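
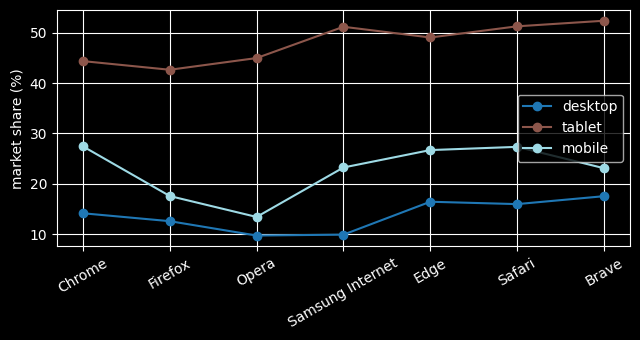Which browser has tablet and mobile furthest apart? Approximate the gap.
Opera: tablet ≈ 45, mobile ≈ 15 → gap ≈ 30. Next-largest (Brave) is only ≈ 25.

Opera, ≈ 30 %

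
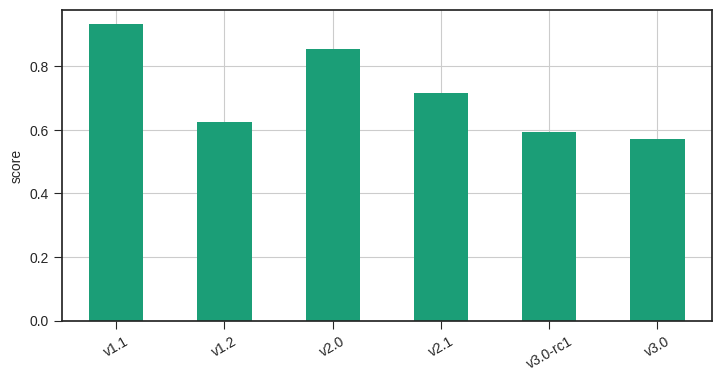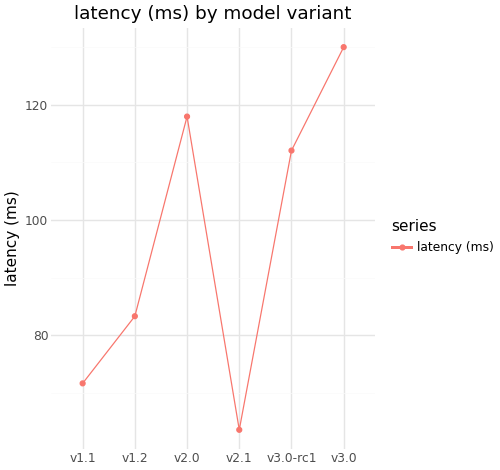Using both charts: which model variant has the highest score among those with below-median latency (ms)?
v1.1

Chart 2 median latency (ms) ≈ 100; below-median model variants: v1.1, v1.2, v2.1. Among those, v1.1 has the highest score (≈ 0.9).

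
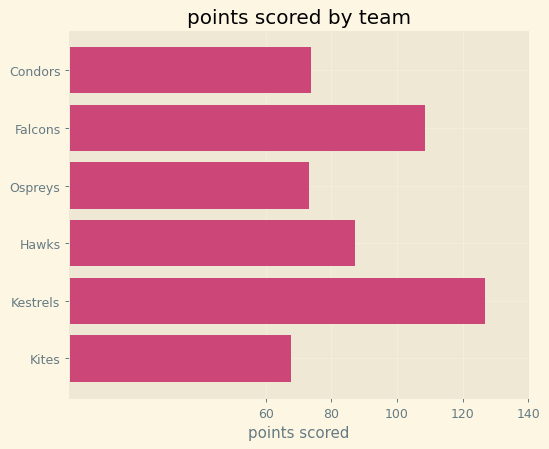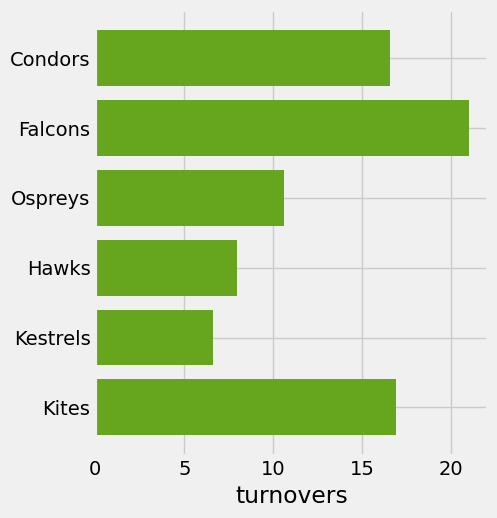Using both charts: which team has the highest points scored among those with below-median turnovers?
Chart 2 median turnovers ≈ 14; below-median teams: Ospreys, Hawks, Kestrels. Among those, Kestrels has the highest points scored (≈ 120).

Kestrels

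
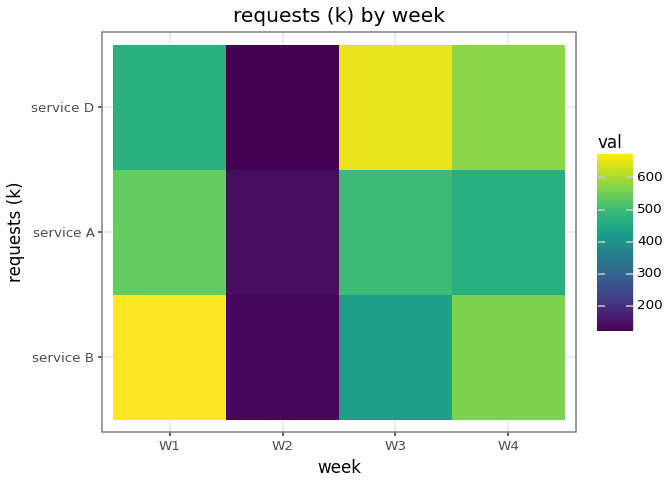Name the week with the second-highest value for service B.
W4

Top 3 for service B: W1 ≈ 650, W4 ≈ 550, W3 ≈ 450.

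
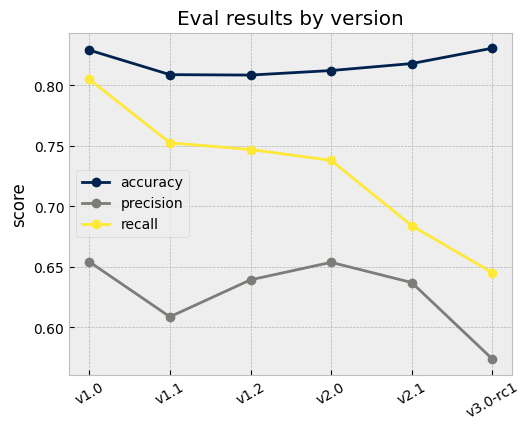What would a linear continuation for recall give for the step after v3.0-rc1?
≈ 0.6

Last three: 0.75, 0.70, 0.65 → slope ≈ -0.05/step → next ≈ 0.6.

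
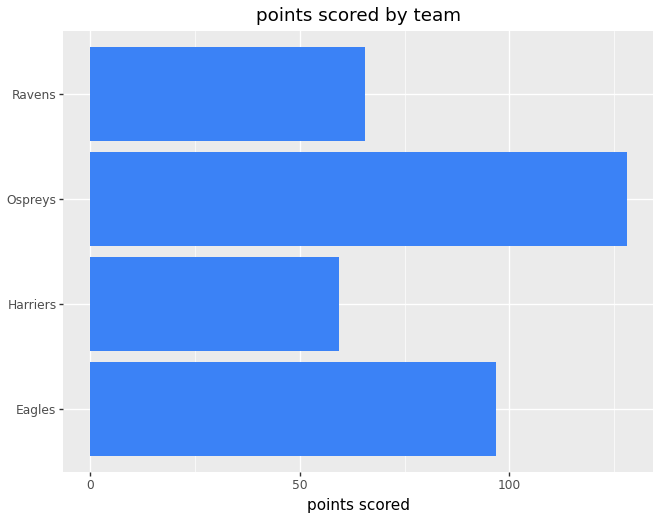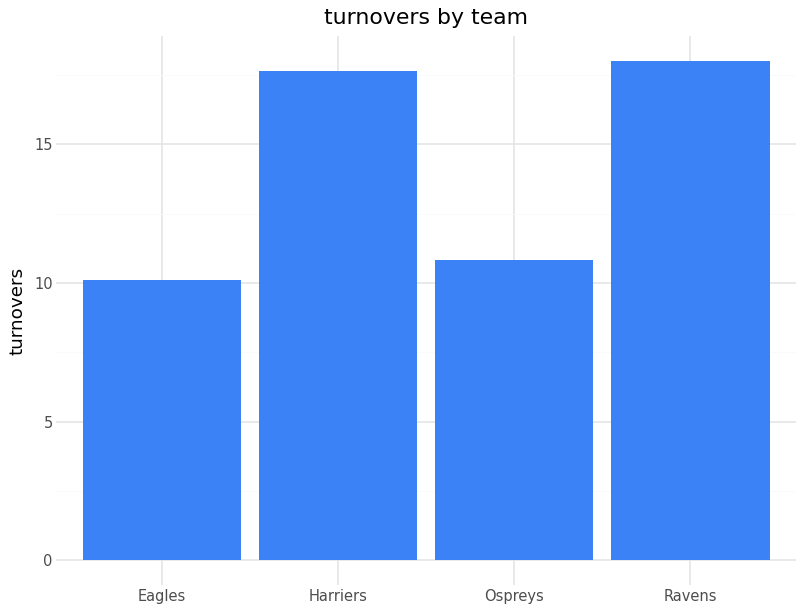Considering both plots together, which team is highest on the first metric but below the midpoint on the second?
Ospreys

Chart 2 median turnovers ≈ 14; below-median teams: Eagles, Ospreys. Among those, Ospreys has the highest points scored (≈ 120).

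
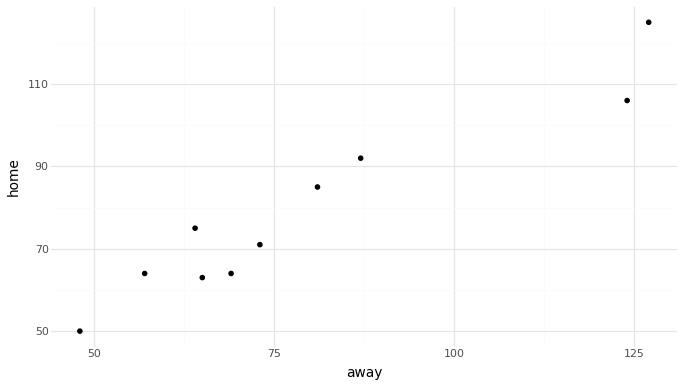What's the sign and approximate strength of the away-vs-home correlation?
positive, strong

Points are positively correlated; strong (|r| ≈ 1.0).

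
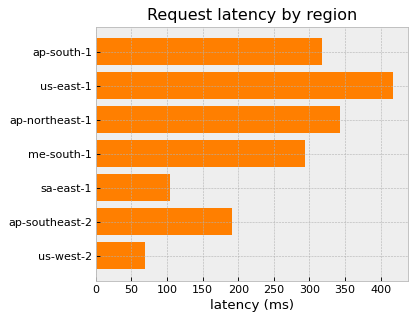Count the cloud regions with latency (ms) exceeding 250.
Above 250: ap-south-1, us-east-1, ap-northeast-1, me-south-1.

4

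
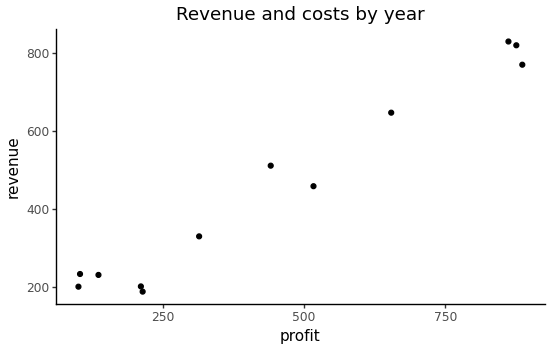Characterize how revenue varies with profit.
positive, strong

Points are positively correlated; strong (|r| ≈ 1.0).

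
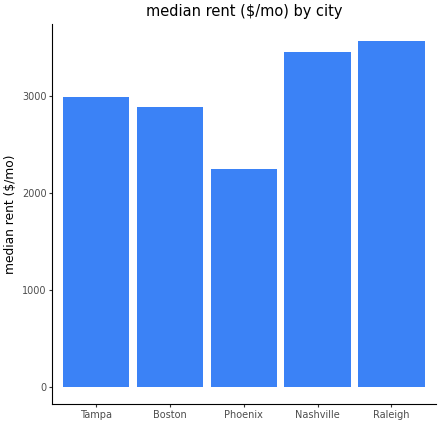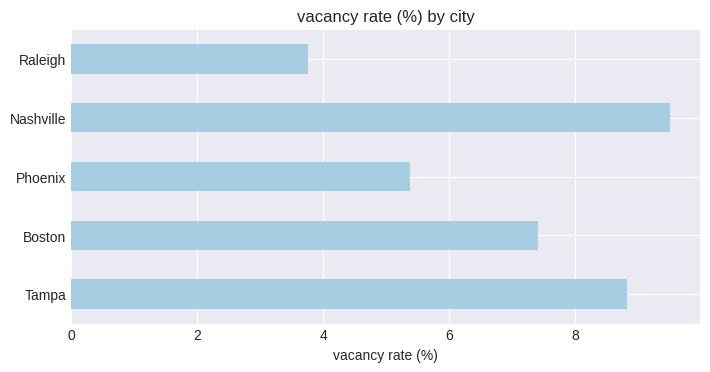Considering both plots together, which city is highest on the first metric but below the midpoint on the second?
Chart 2 median vacancy rate (%) ≈ 7; below-median cities: Phoenix, Raleigh. Among those, Raleigh has the highest median rent ($/mo) (≈ 3500).

Raleigh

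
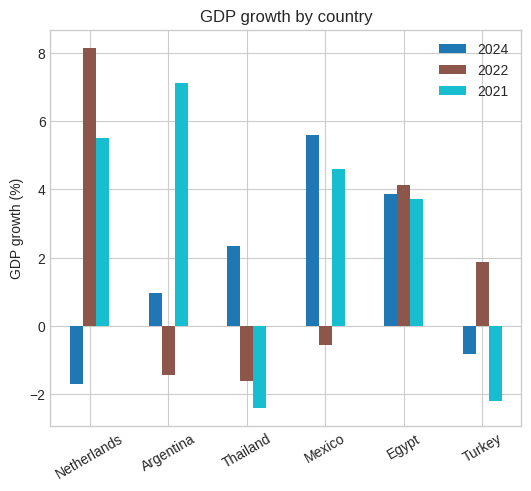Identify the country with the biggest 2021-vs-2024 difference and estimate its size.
Netherlands: 2021 ≈ 6, 2024 ≈ -2 → gap ≈ 8. Next-largest (Argentina) is only ≈ 6.

Netherlands, ≈ 8 %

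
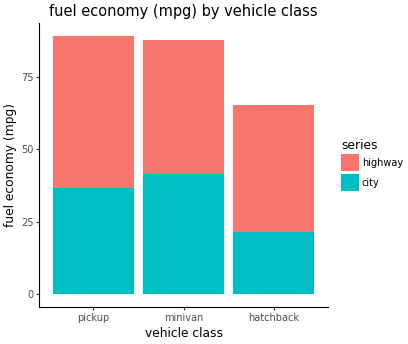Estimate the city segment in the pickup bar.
city top ≈ 40, bottom ≈ 0; segment ≈ 40.

≈ 40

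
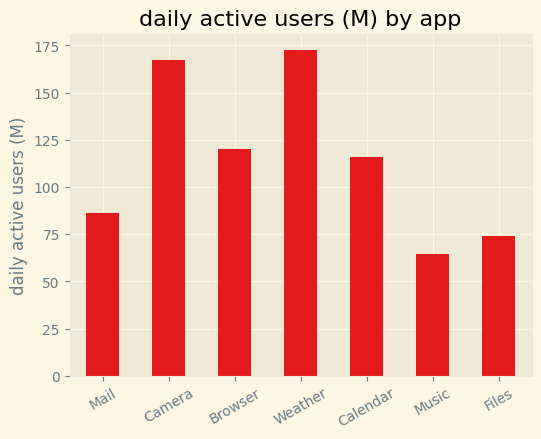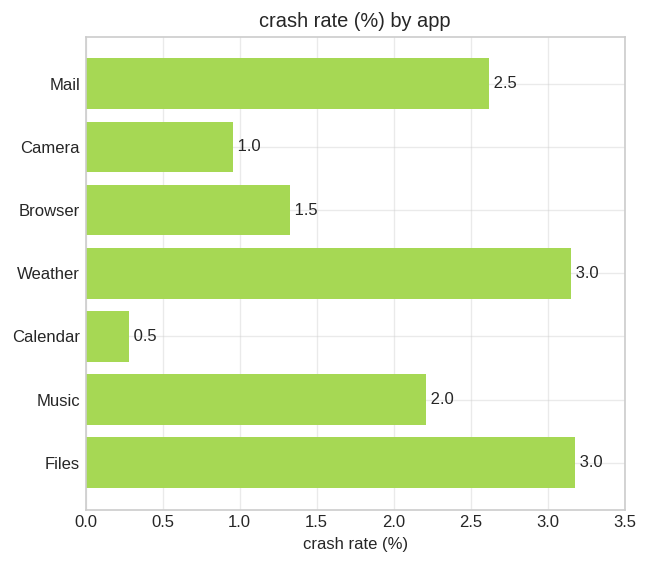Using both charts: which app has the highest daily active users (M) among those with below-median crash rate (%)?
Chart 2 median crash rate (%) ≈ 2; below-median apps: Camera, Browser, Calendar. Among those, Camera has the highest daily active users (M) (≈ 160).

Camera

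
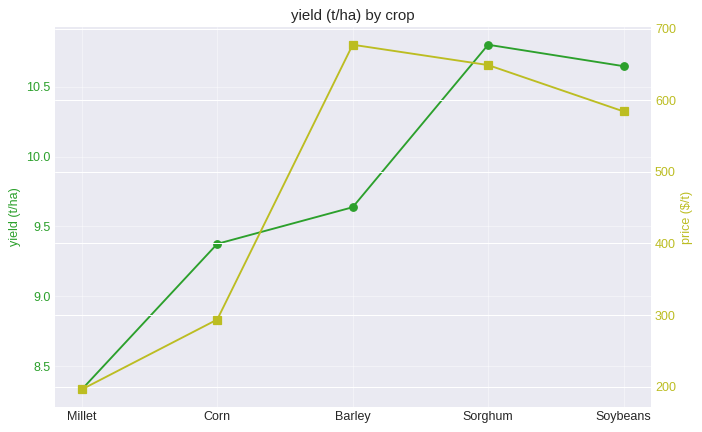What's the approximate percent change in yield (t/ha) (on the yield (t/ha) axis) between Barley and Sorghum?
Barley ≈ 9.5, Sorghum ≈ 11.0; (11.0 − 9.5) / 9.5 ≈ +15.8%.

≈ +15.8%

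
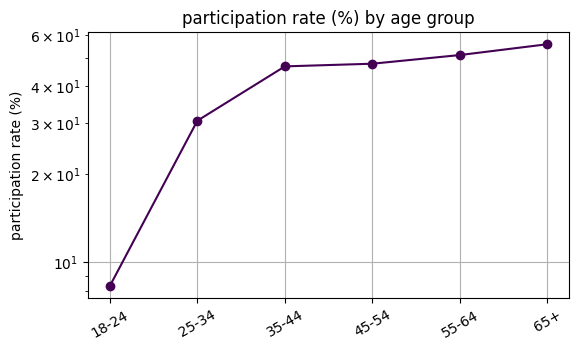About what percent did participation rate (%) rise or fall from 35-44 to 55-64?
35-44 ≈ 45, 55-64 ≈ 50; (50 − 45) / 45 ≈ +11.1%.

≈ +11.1%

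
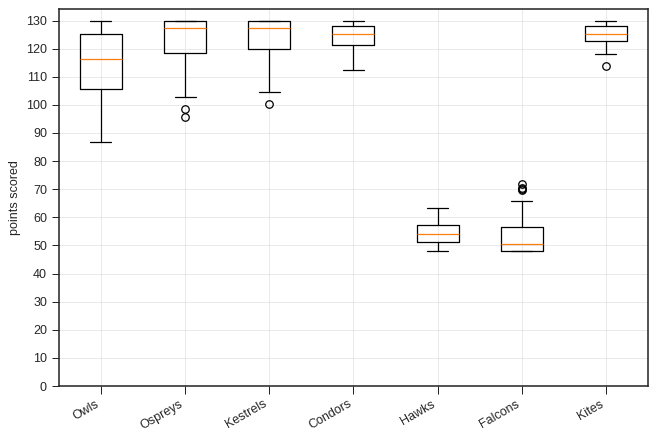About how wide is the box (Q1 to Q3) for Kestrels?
Q3 ≈ 130, Q1 ≈ 120; IQR ≈ 10.

≈ 10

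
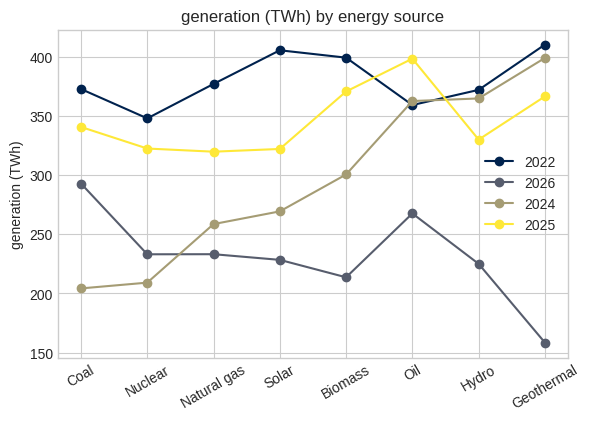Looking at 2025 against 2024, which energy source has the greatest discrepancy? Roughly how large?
Coal, ≈ 150 TWh

Coal: 2025 ≈ 350, 2024 ≈ 200 → gap ≈ 150. Next-largest (Nuclear) is only ≈ 125.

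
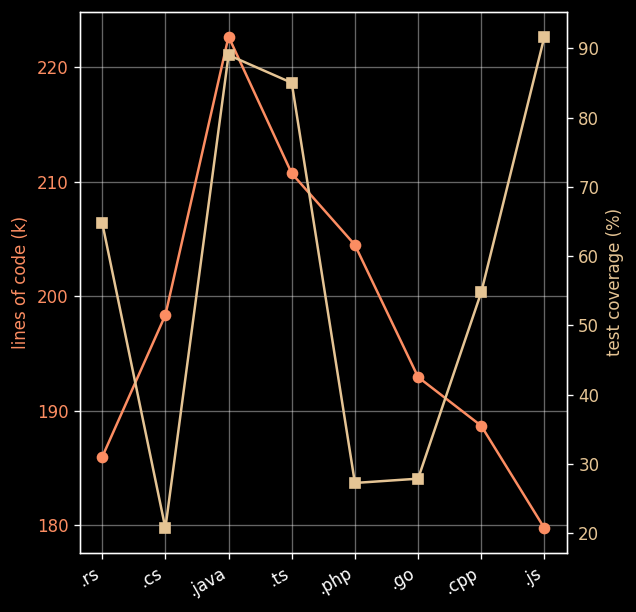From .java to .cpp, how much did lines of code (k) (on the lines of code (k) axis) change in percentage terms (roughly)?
.java ≈ 225, .cpp ≈ 190; (190 − 225) / 225 ≈ -15.6%.

≈ -15.6%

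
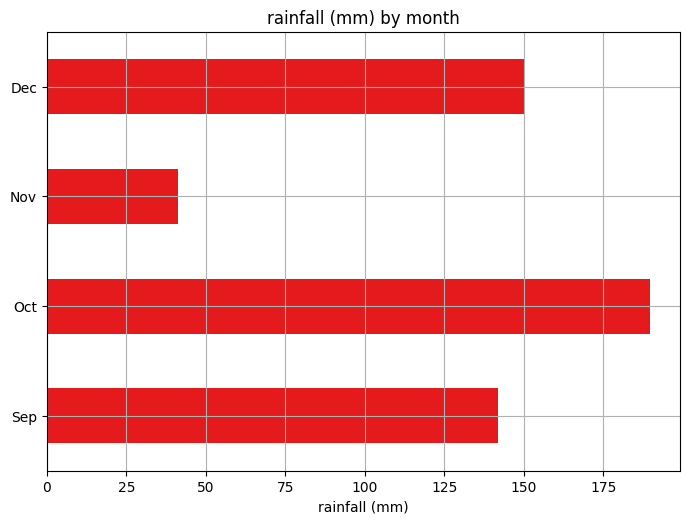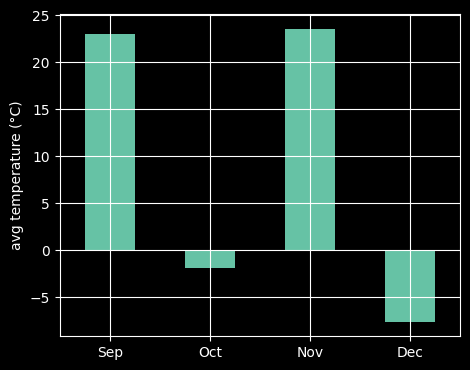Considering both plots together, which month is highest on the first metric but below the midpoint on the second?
Oct

Chart 2 median avg temperature (°C) ≈ 10; below-median months: Oct, Dec. Among those, Oct has the highest rainfall (mm) (≈ 180).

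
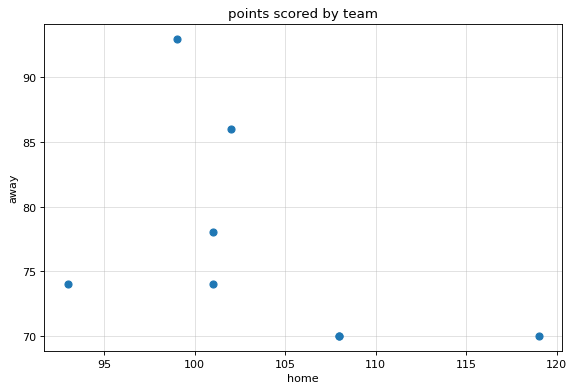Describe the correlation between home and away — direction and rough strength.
negative, moderate

Points are negatively correlated; moderate (|r| ≈ 0.5).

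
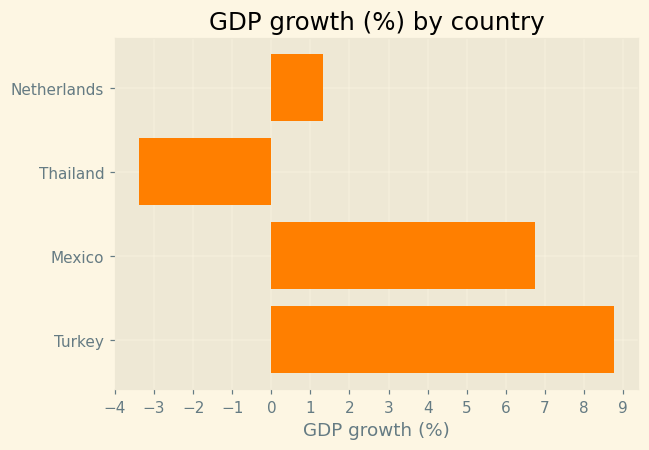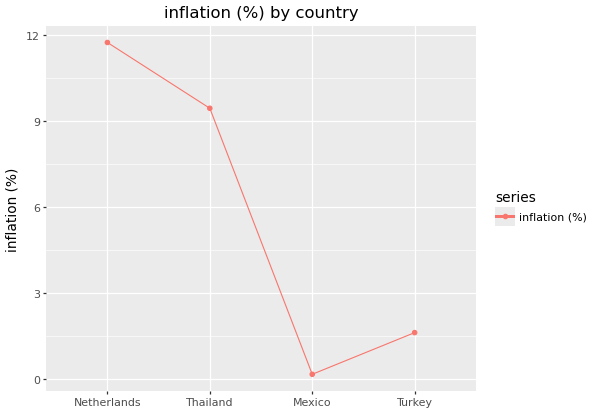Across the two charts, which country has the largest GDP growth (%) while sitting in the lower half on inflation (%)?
Chart 2 median inflation (%) ≈ 6; below-median countries: Mexico, Turkey. Among those, Turkey has the highest GDP growth (%) (≈ 9).

Turkey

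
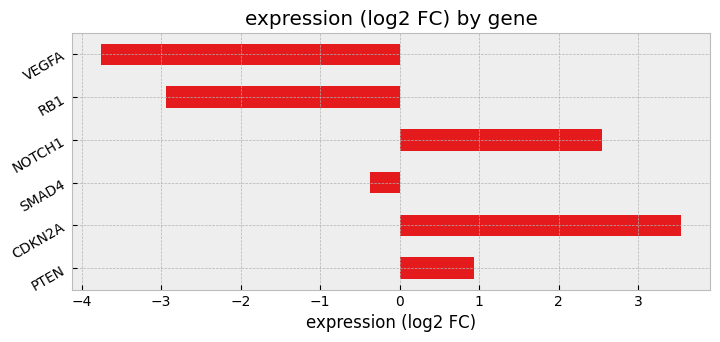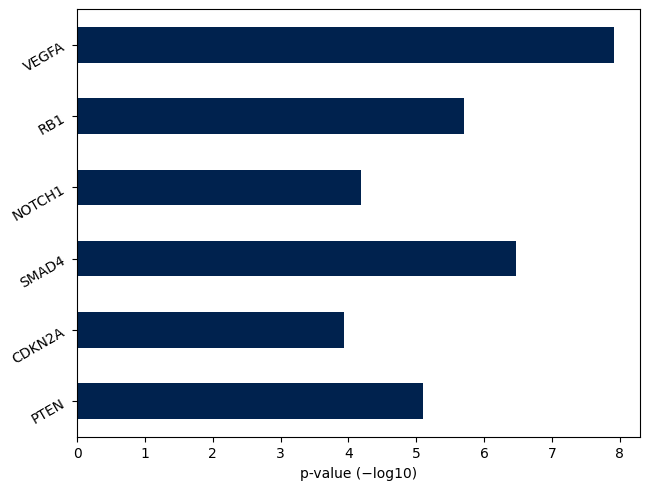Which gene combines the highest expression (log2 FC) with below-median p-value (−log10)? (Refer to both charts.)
CDKN2A

Chart 2 median p-value (−log10) ≈ 5; below-median genes: PTEN, CDKN2A, NOTCH1. Among those, CDKN2A has the highest expression (log2 FC) (≈ 3.5).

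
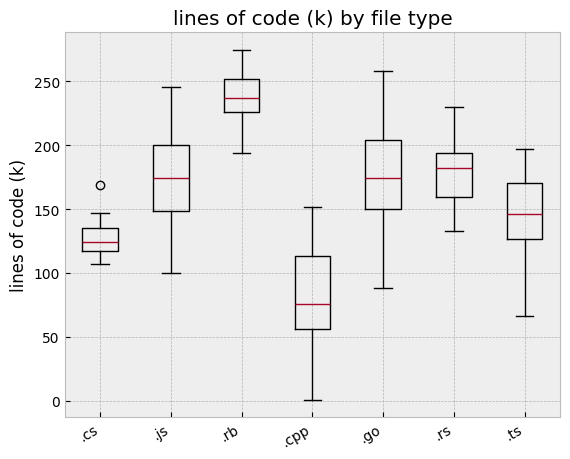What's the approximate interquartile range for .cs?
Q3 ≈ 140, Q1 ≈ 120; IQR ≈ 20.

≈ 20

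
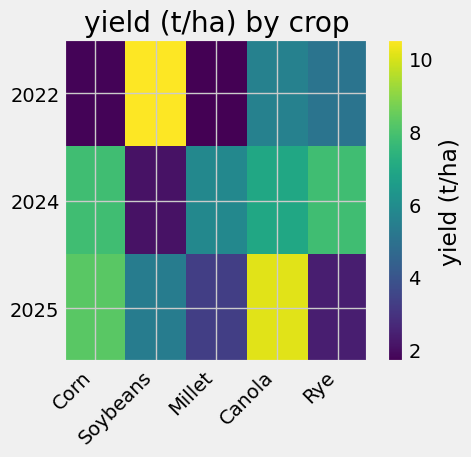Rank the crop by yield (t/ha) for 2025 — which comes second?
Top 3 for 2025: Canola ≈ 10, Corn ≈ 8, Soybeans ≈ 5.

Corn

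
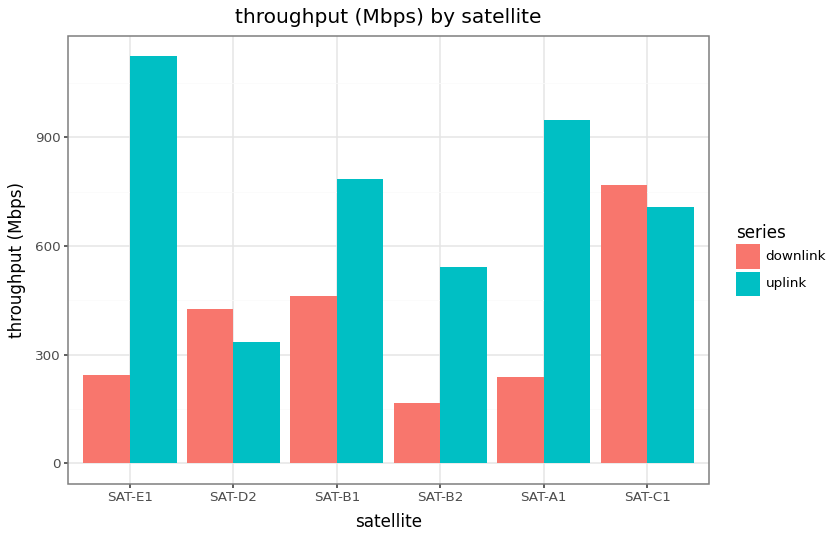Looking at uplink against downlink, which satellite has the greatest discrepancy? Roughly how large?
SAT-E1, ≈ 900 Mbps

SAT-E1: uplink ≈ 1100, downlink ≈ 200 → gap ≈ 900. Next-largest (SAT-A1) is only ≈ 700.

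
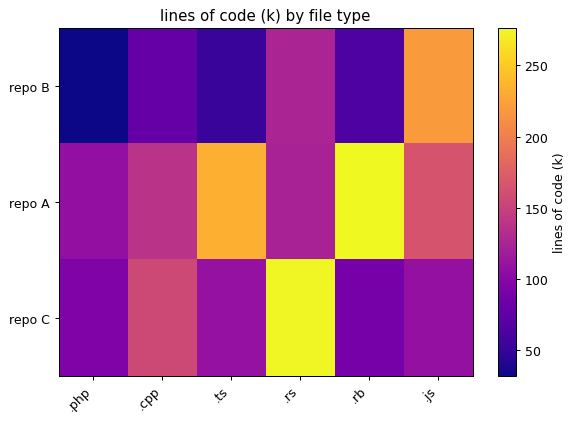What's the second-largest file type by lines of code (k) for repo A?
Top 3 for repo A: .rb ≈ 275, .ts ≈ 225, .js ≈ 175.

.ts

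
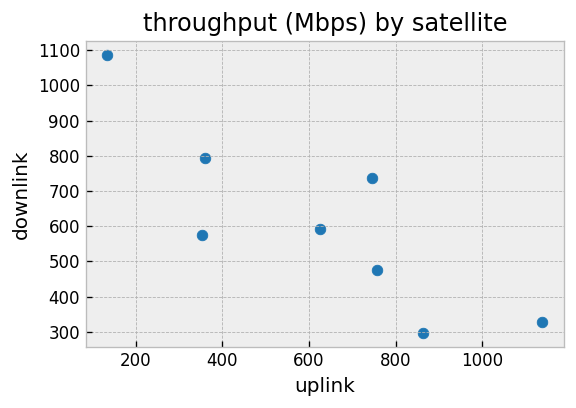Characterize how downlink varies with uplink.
negative, strong

Points are negatively correlated; strong (|r| ≈ 0.8).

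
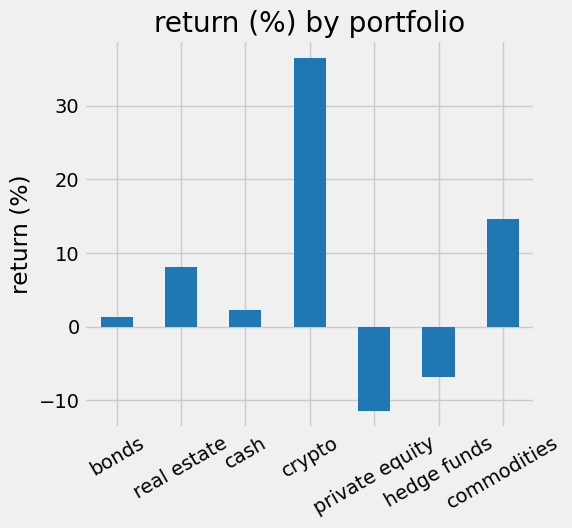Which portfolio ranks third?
real estate

Top 4: crypto ≈ 35, commodities ≈ 15, real estate ≈ 10, cash ≈ 0.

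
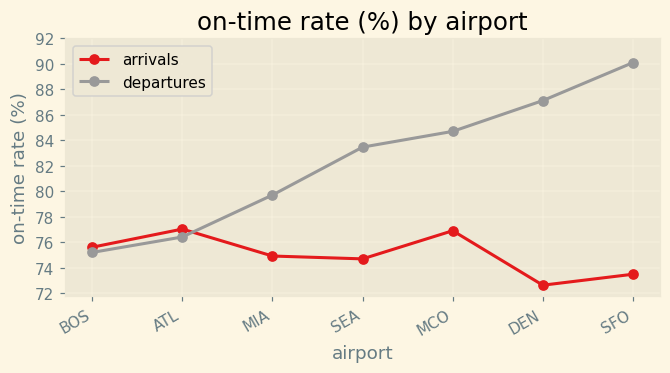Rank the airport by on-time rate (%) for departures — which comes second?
DEN

Top 3 for departures: SFO ≈ 90, DEN ≈ 88, MCO ≈ 84.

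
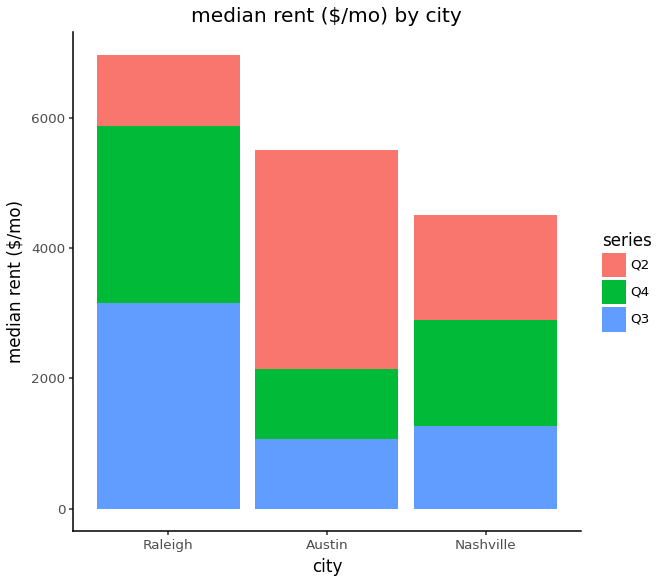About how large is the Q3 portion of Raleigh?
≈ 3000

Q3 top ≈ 3000, bottom ≈ 0; segment ≈ 3000.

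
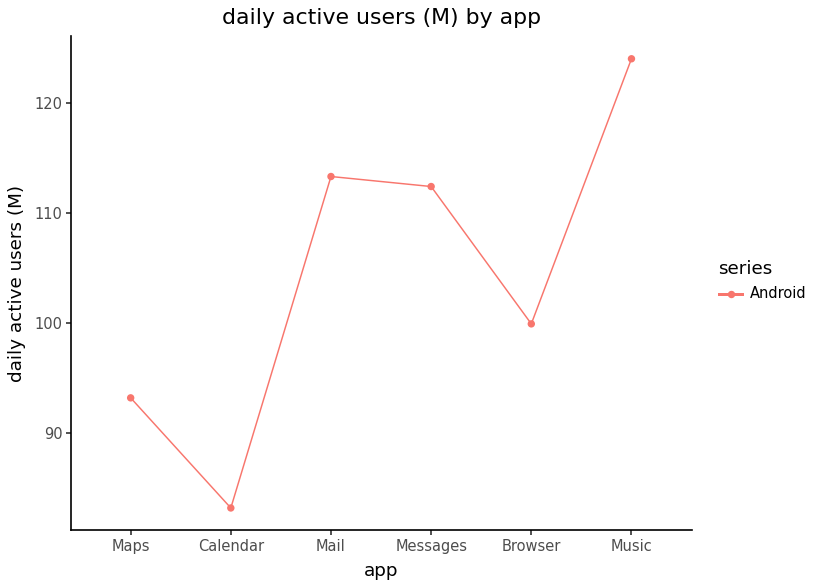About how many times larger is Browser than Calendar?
Browser ≈ 100, Calendar ≈ 85; 100/85 ≈ 1.18.

≈ 1.18×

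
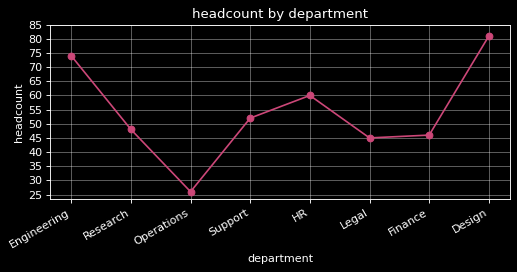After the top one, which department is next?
Engineering

Top 3: Design ≈ 80, Engineering ≈ 75, HR ≈ 60.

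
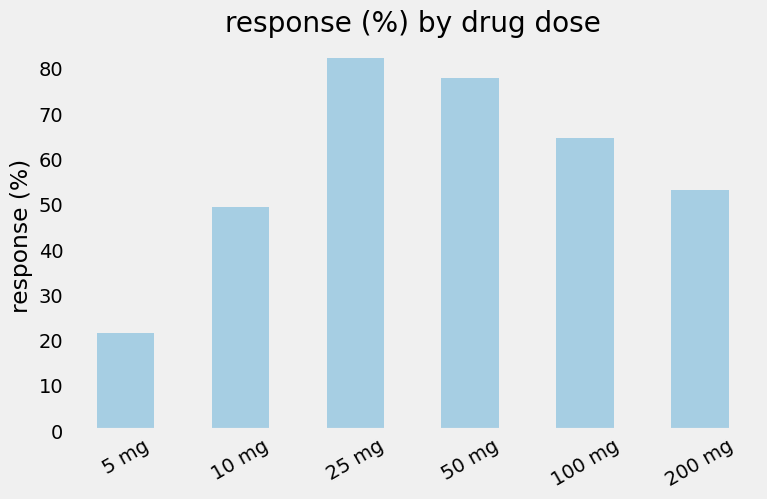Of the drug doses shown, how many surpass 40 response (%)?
5

Above 40: 10 mg, 25 mg, 50 mg, 100 mg, 200 mg.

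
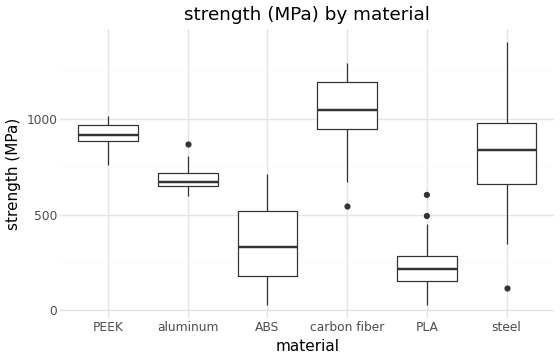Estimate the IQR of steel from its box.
Q3 ≈ 1000, Q1 ≈ 700; IQR ≈ 300.

≈ 300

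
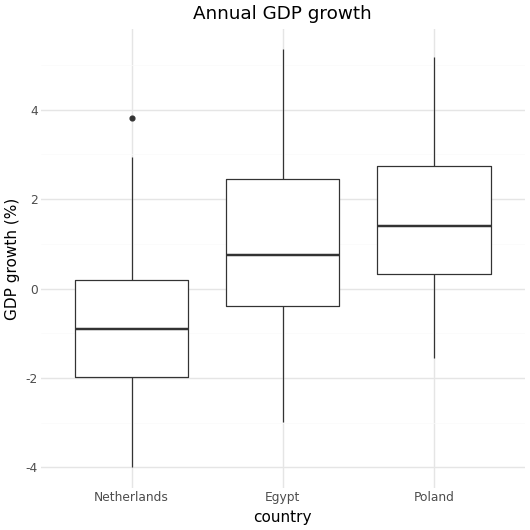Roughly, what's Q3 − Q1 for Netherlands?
Q3 ≈ 0.2, Q1 ≈ -2.0; IQR ≈ 2.2.

≈ 2.2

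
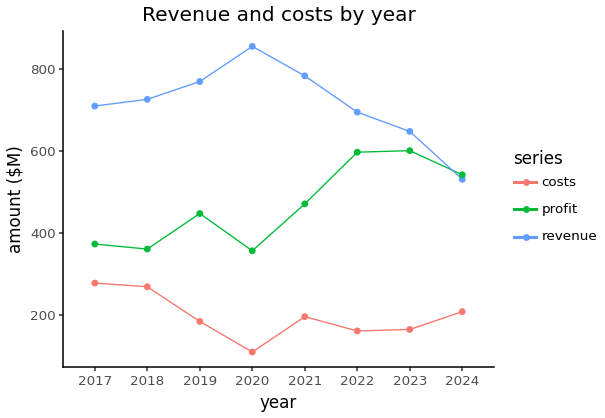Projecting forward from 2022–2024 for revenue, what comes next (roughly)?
Last three: 700, 600, 500 → slope ≈ -100/step → next ≈ 400.

≈ 400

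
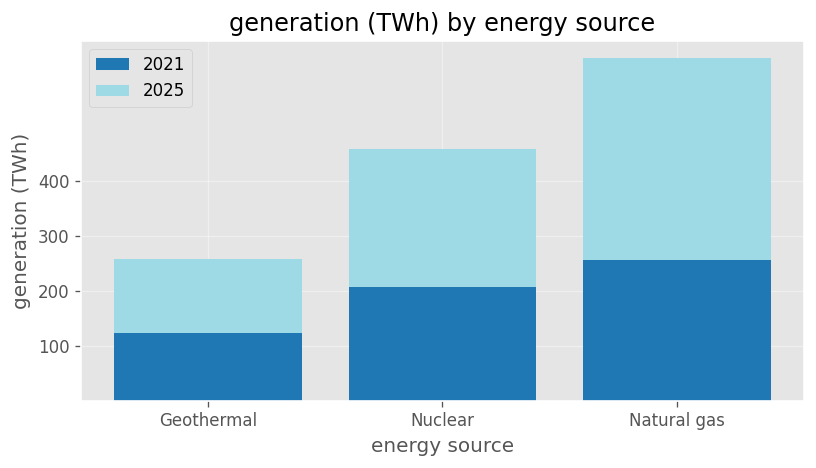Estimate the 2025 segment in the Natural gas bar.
≈ 300

2025 top ≈ 600, bottom ≈ 300; segment ≈ 300.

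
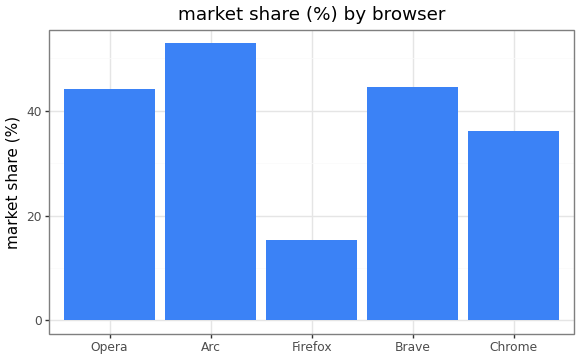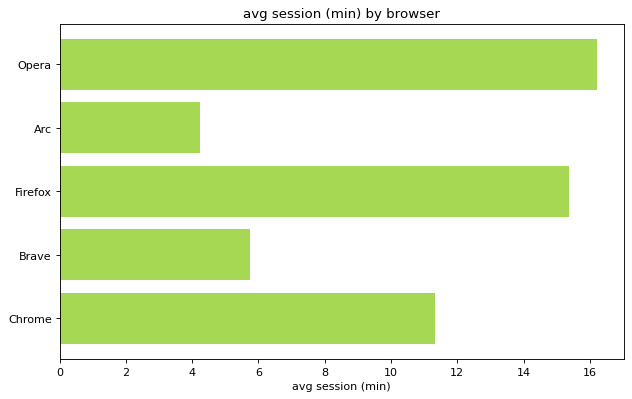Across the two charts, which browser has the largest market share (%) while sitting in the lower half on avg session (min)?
Chart 2 median avg session (min) ≈ 12; below-median browsers: Arc, Brave. Among those, Arc has the highest market share (%) (≈ 55).

Arc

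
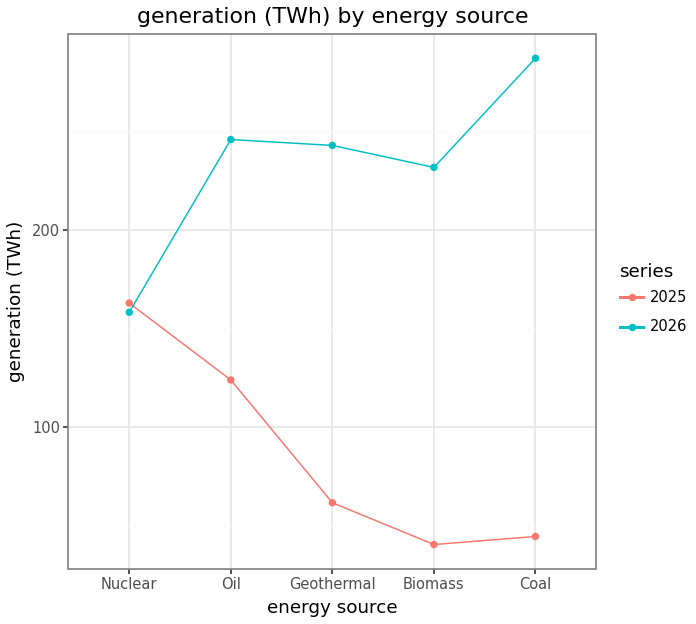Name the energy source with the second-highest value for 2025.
Oil

Top 3 for 2025: Nuclear ≈ 175, Oil ≈ 125, Geothermal ≈ 50.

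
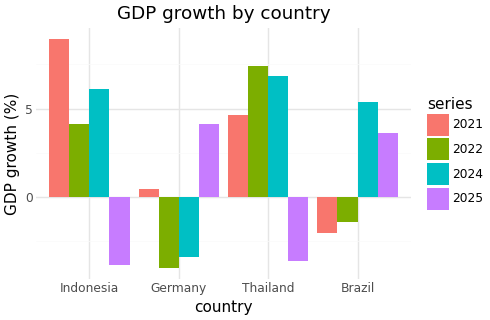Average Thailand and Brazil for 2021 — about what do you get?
≈ 1

(4 + -2) / 2 ≈ 1.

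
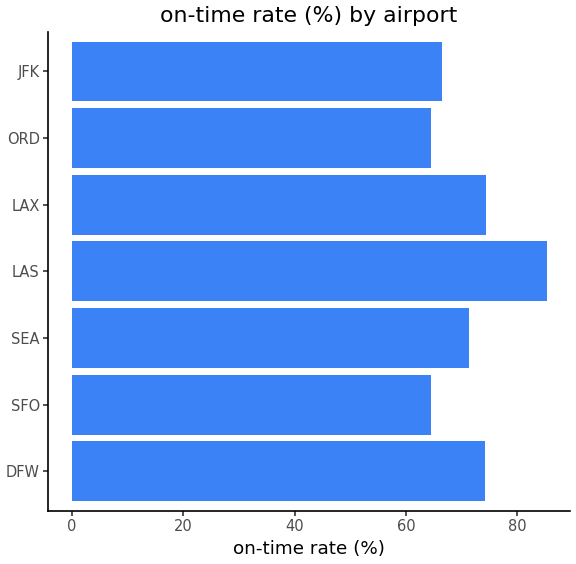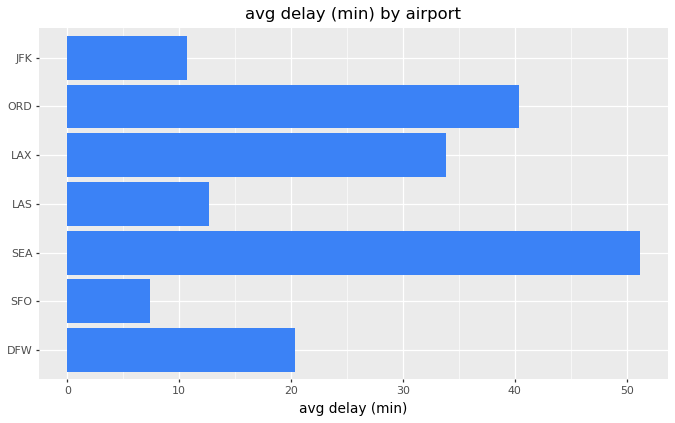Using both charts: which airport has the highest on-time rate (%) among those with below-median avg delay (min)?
Chart 2 median avg delay (min) ≈ 20; below-median airports: SFO, LAS, JFK. Among those, LAS has the highest on-time rate (%) (≈ 90).

LAS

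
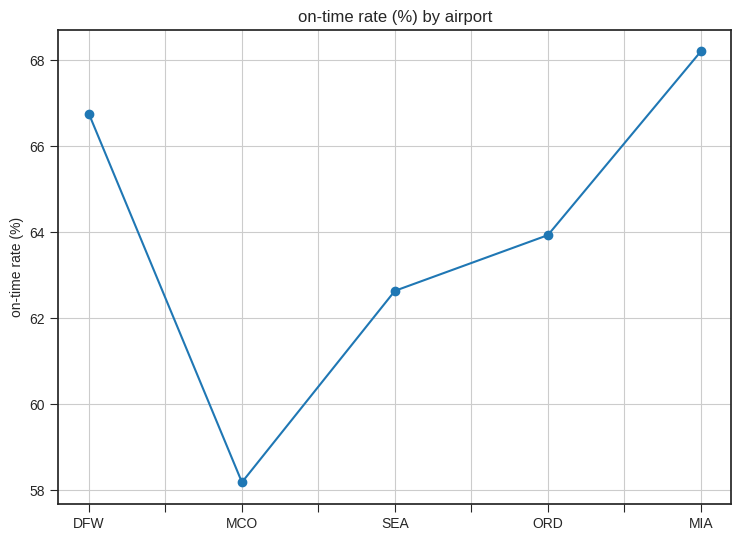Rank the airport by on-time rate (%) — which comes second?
DFW

Top 3: MIA ≈ 68, DFW ≈ 67, ORD ≈ 64.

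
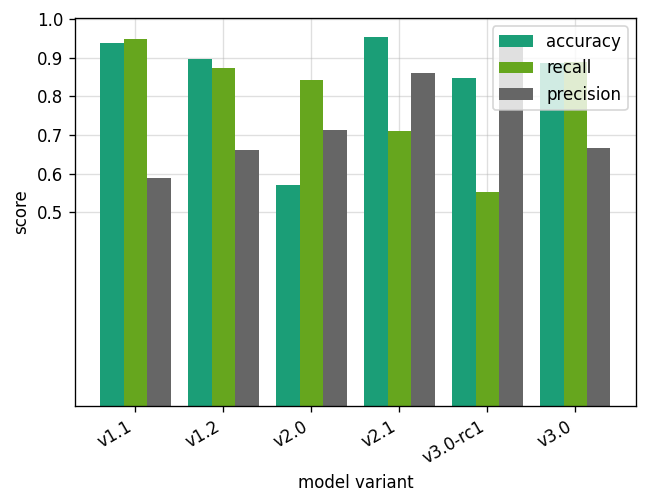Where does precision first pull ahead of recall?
v2.0: precision ≈ 0.7 vs recall ≈ 0.8 (not yet); v2.1: precision ≈ 0.9 vs recall ≈ 0.7 (first crossover).

v2.1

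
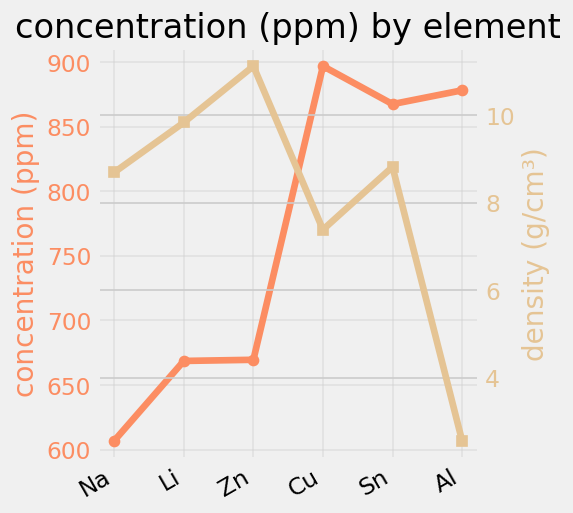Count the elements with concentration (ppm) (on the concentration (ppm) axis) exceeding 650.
Above 650: Li, Zn, Cu, Sn, Al.

5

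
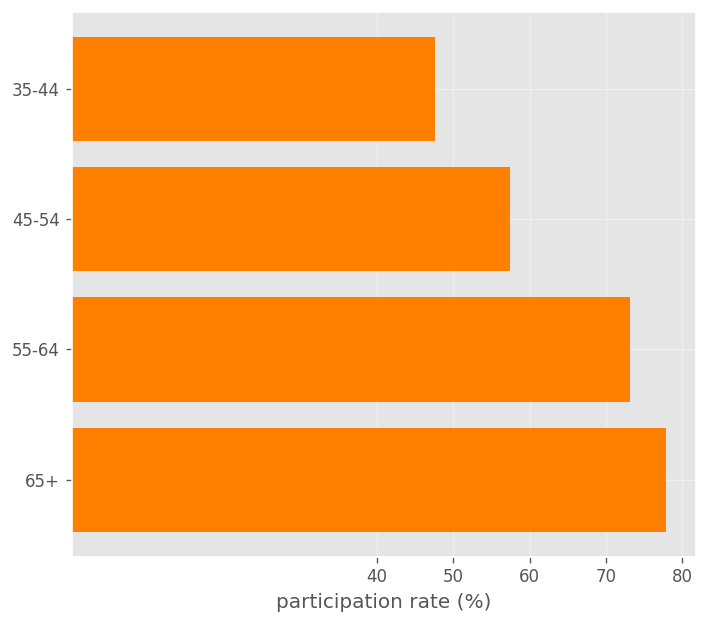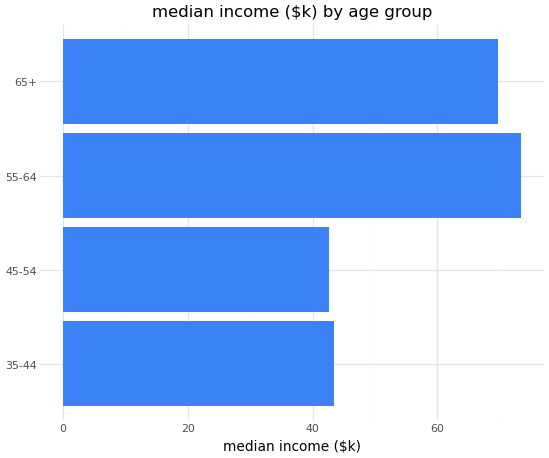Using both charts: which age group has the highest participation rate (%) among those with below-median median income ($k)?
Chart 2 median median income ($k) ≈ 60; below-median age groups: 35-44, 45-54. Among those, 45-54 has the highest participation rate (%) (≈ 60).

45-54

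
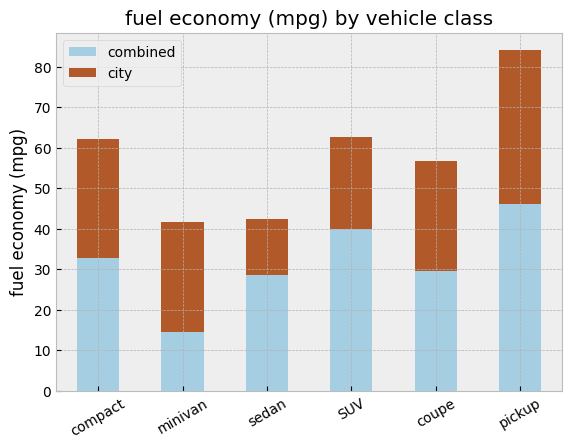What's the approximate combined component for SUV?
≈ 40

combined top ≈ 40, bottom ≈ 0; segment ≈ 40.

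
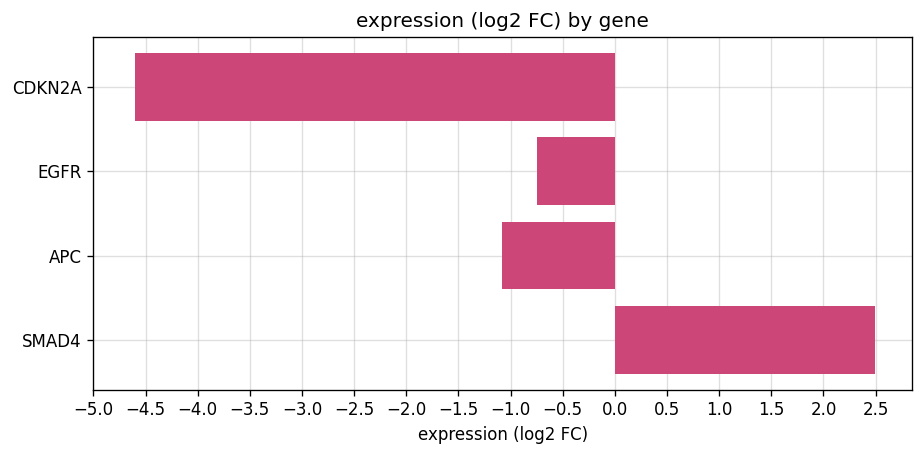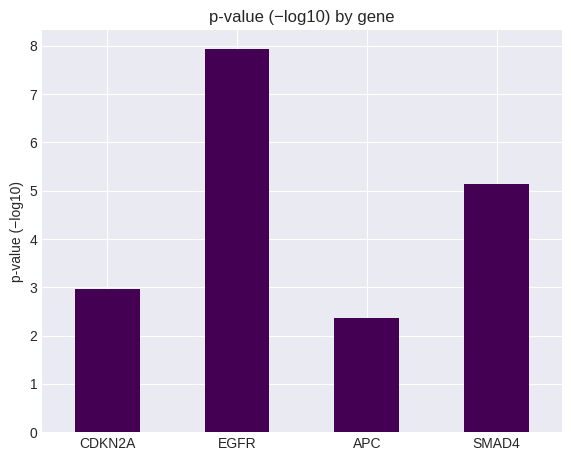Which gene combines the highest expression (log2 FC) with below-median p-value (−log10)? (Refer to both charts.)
APC

Chart 2 median p-value (−log10) ≈ 4; below-median genes: CDKN2A, APC. Among those, APC has the highest expression (log2 FC) (≈ -1).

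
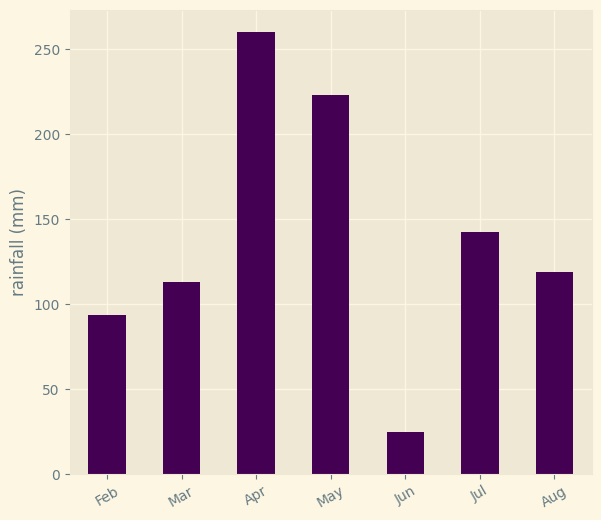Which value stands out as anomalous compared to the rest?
Apr ≈ 250; the rest sit between ≈ 25 and ≈ 225.

Apr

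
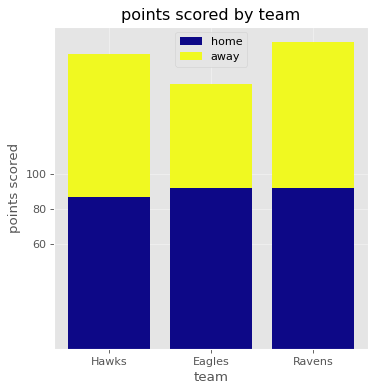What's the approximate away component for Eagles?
≈ 60

away top ≈ 160, bottom ≈ 100; segment ≈ 60.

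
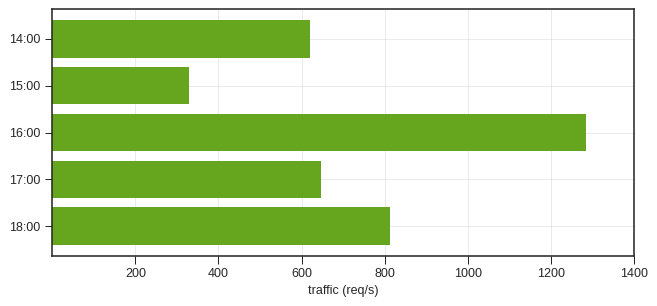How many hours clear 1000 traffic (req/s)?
Above 1000: 16:00.

1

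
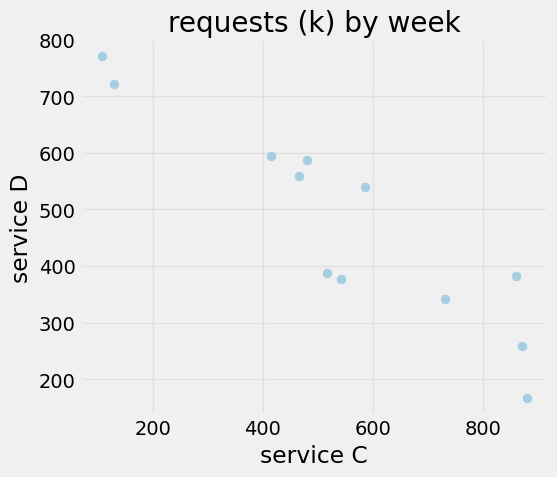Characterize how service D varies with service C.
Points are negatively correlated; strong (|r| ≈ 0.9).

negative, strong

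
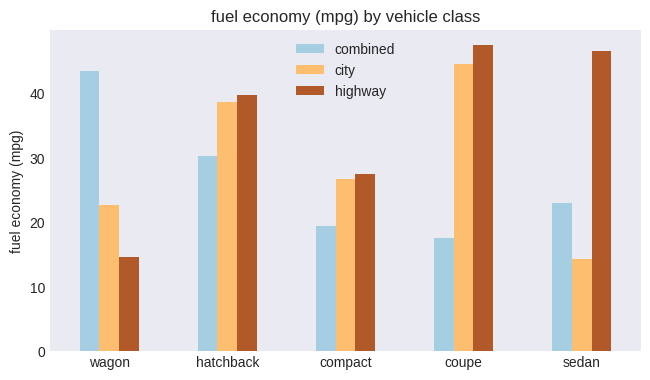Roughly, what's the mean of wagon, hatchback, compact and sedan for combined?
≈ 30

(45 + 30 + 20 + 25) / 4 ≈ 30.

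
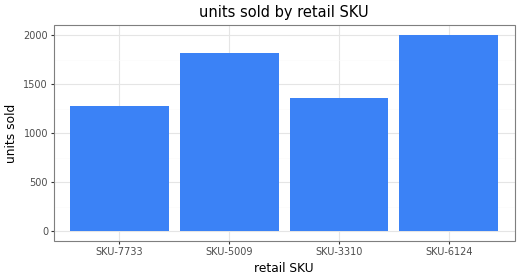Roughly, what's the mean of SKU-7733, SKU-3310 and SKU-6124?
(1200 + 1400 + 2000) / 3 ≈ 1533.

≈ 1533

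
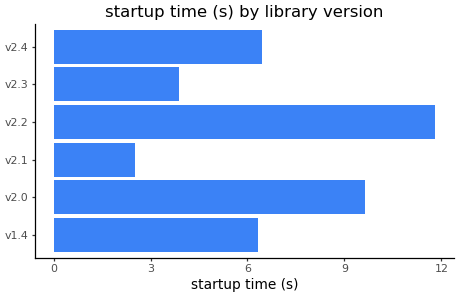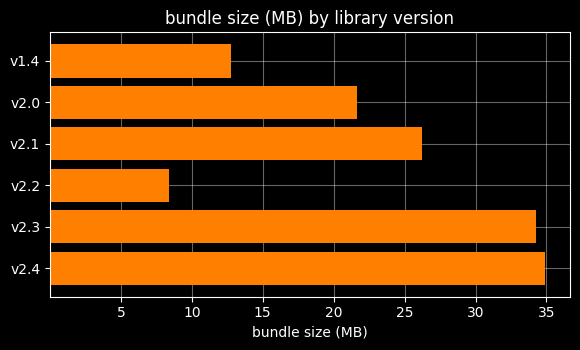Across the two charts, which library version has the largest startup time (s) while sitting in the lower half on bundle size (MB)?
v2.2

Chart 2 median bundle size (MB) ≈ 25; below-median library versions: v1.4, v2.0, v2.2. Among those, v2.2 has the highest startup time (s) (≈ 12).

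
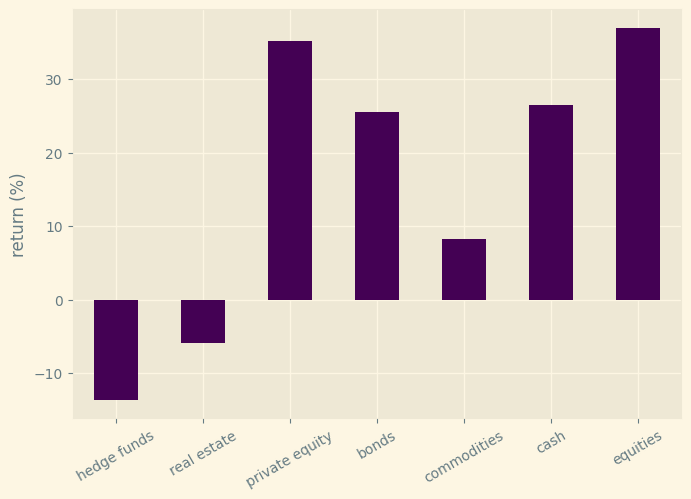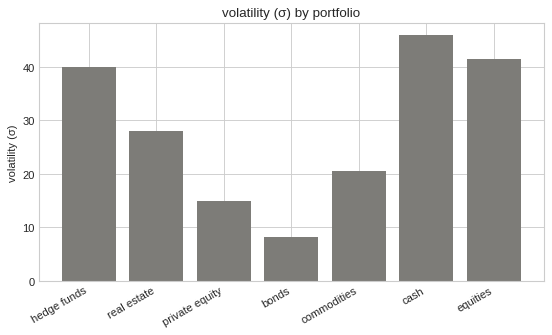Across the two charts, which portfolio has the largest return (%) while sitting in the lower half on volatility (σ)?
private equity

Chart 2 median volatility (σ) ≈ 30; below-median portfolios: private equity, bonds, commodities. Among those, private equity has the highest return (%) (≈ 35).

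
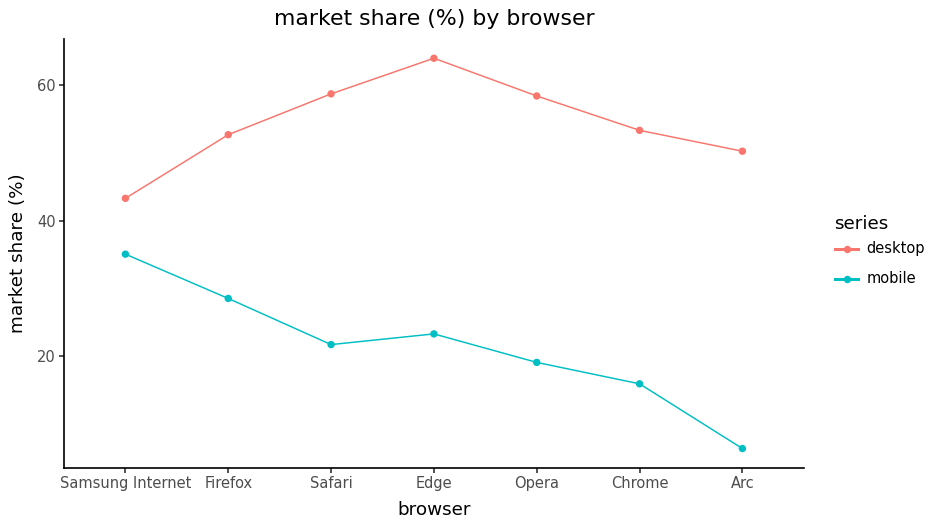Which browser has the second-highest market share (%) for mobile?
Top 3 for mobile: Samsung Internet ≈ 35, Firefox ≈ 30, Edge ≈ 25.

Firefox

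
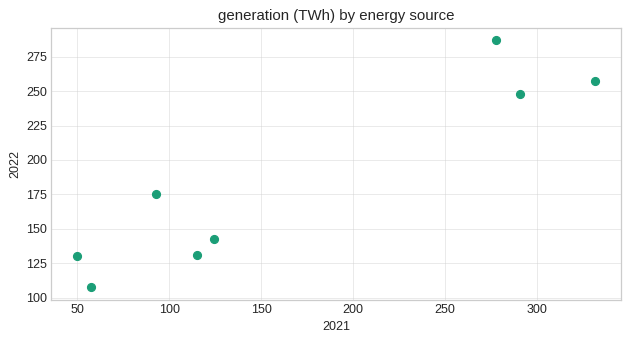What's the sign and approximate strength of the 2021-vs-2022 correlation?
positive, strong

Points are positively correlated; strong (|r| ≈ 0.9).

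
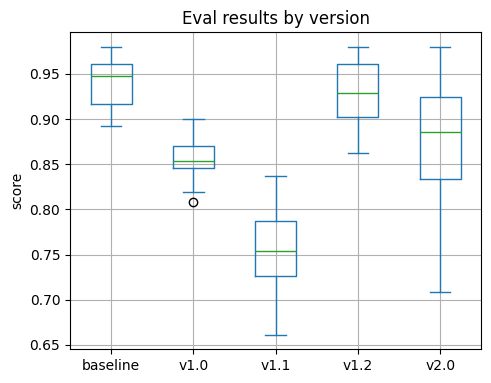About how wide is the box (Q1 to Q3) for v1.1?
≈ 0.06

Q3 ≈ 0.78, Q1 ≈ 0.72; IQR ≈ 0.06.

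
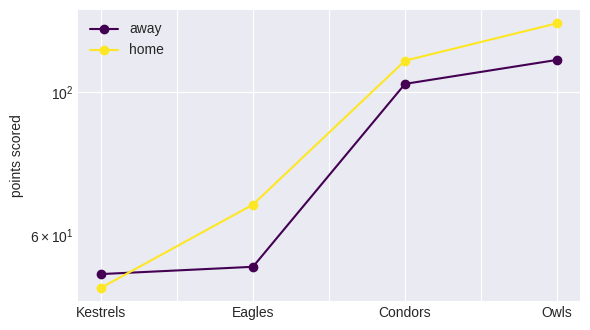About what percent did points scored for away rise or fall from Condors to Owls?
≈ +10%

Condors ≈ 100, Owls ≈ 110; (110 − 100) / 100 ≈ +10%.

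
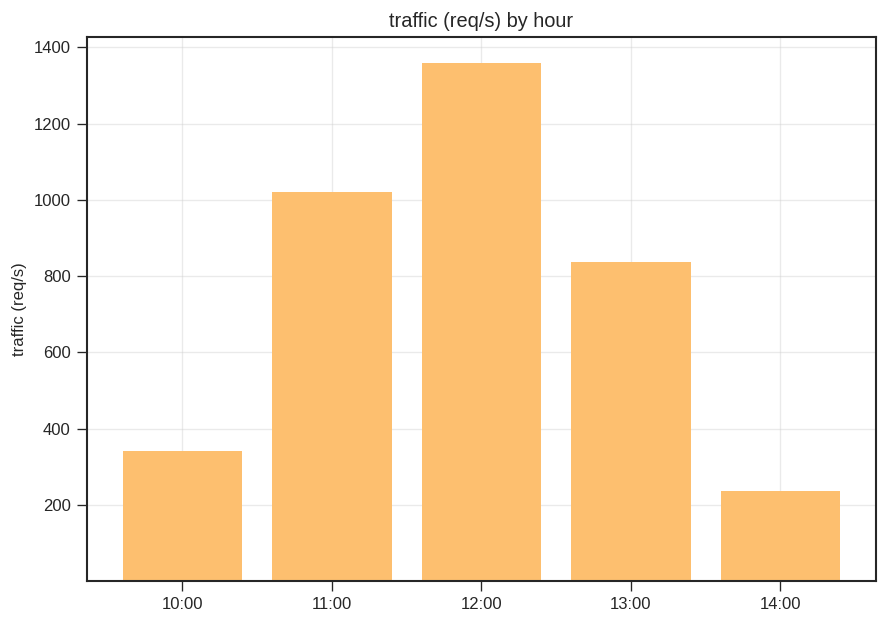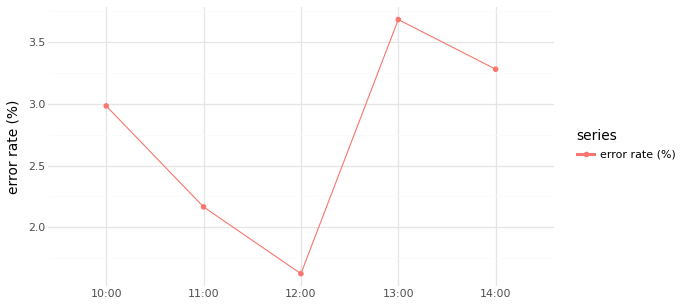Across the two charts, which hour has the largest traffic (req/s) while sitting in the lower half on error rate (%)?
12:00

Chart 2 median error rate (%) ≈ 3; below-median hours: 11:00, 12:00. Among those, 12:00 has the highest traffic (req/s) (≈ 1400).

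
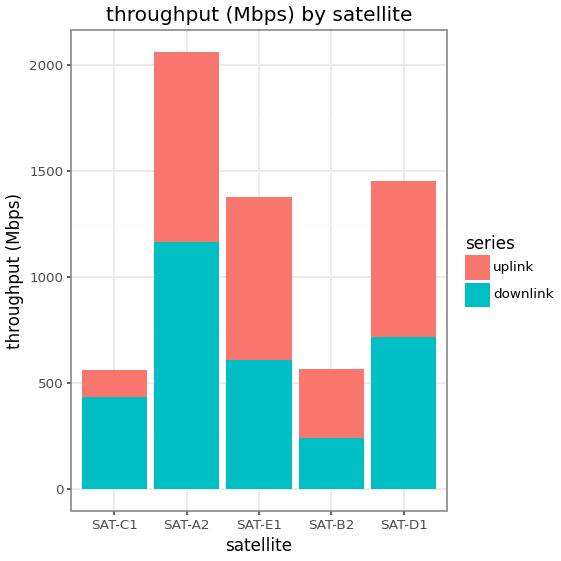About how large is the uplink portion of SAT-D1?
≈ 600

uplink top ≈ 1400, bottom ≈ 800; segment ≈ 600.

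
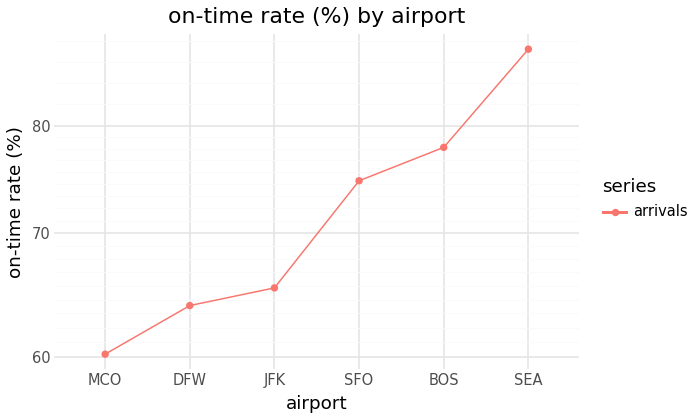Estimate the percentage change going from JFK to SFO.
JFK ≈ 65, SFO ≈ 75; (75 − 65) / 65 ≈ +15.4%.

≈ +15.4%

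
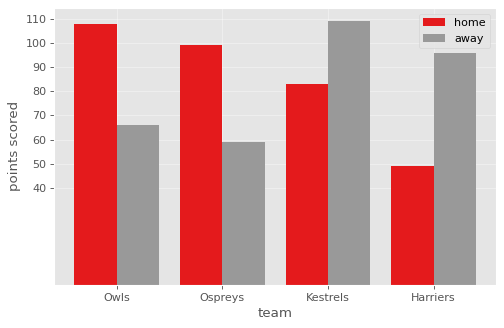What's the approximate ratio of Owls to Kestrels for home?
≈ 1.38×

Owls ≈ 110, Kestrels ≈ 80; 110/80 ≈ 1.38.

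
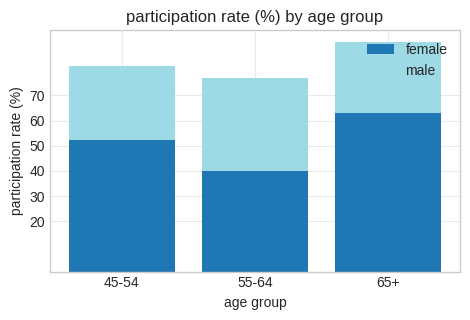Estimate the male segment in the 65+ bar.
male top ≈ 90, bottom ≈ 60; segment ≈ 30.

≈ 30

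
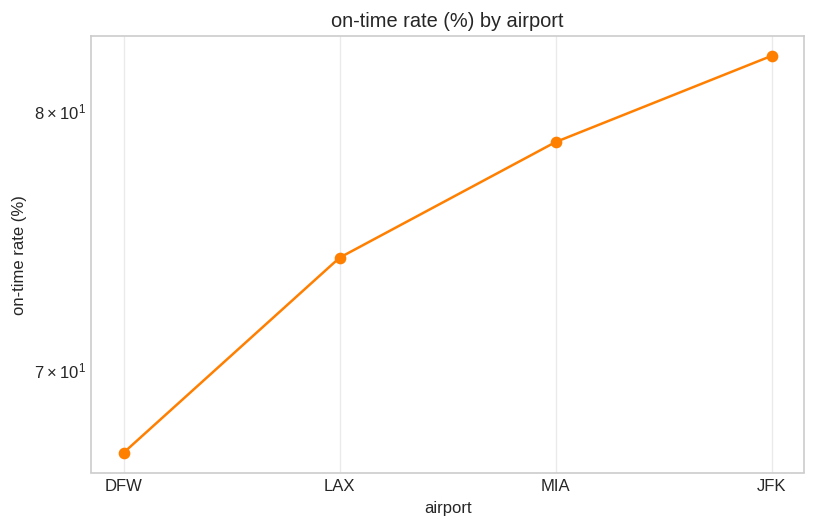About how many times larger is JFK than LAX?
≈ 1.11×

JFK ≈ 82, LAX ≈ 74; 82/74 ≈ 1.11.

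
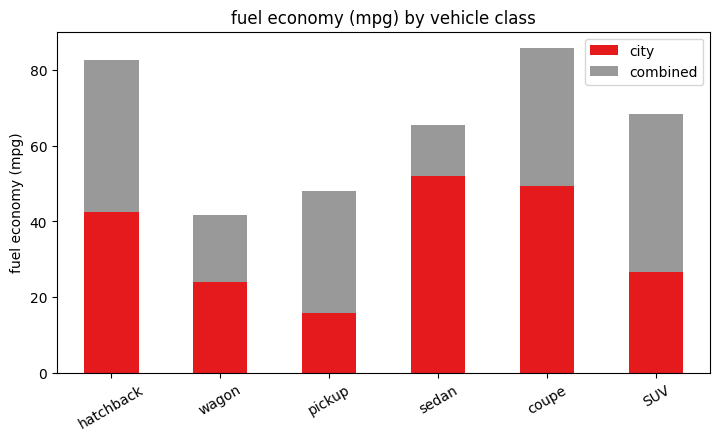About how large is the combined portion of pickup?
≈ 30

combined top ≈ 50, bottom ≈ 20; segment ≈ 30.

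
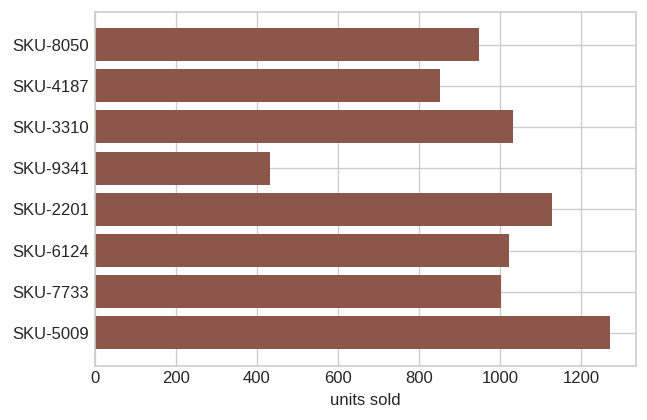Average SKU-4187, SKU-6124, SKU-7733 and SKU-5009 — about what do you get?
≈ 1000

(800 + 1000 + 1000 + 1200) / 4 ≈ 1000.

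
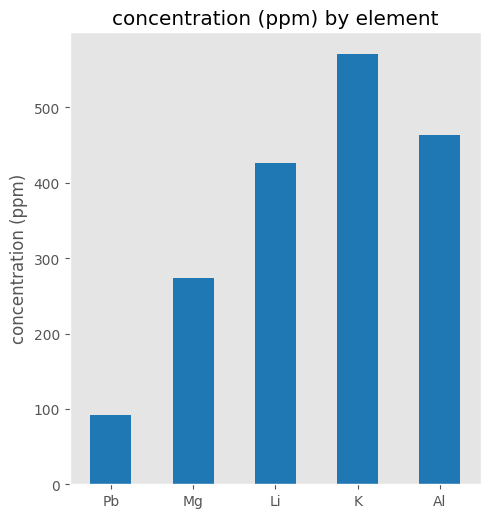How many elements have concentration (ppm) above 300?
3

Above 300: Li, K, Al.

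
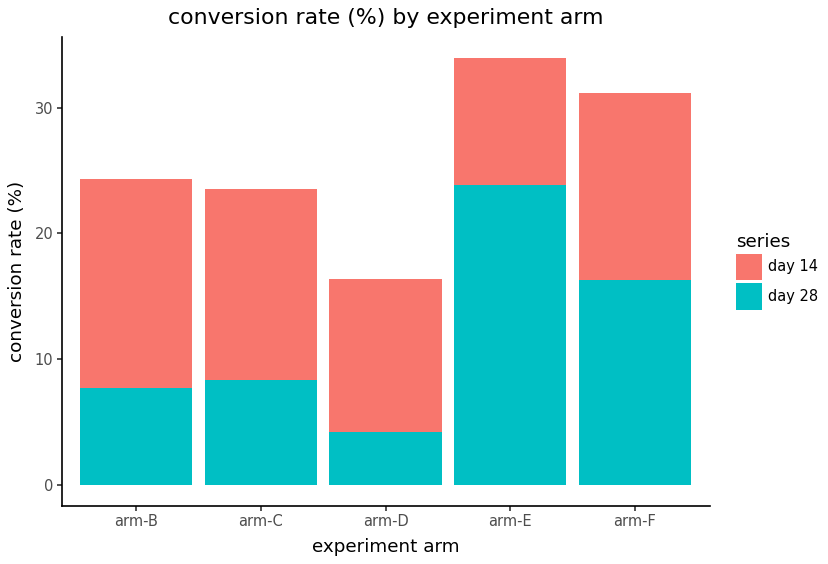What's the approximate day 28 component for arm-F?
day 28 top ≈ 15, bottom ≈ 0; segment ≈ 15.

≈ 15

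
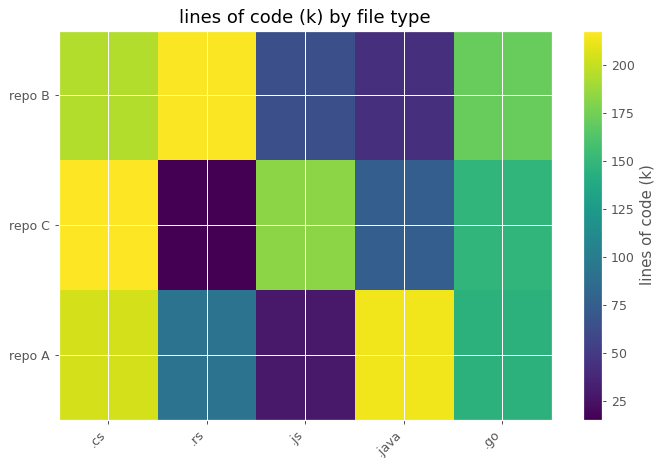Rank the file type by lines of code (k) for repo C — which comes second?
Top 3 for repo C: .cs ≈ 220, .js ≈ 180, .go ≈ 140.

.js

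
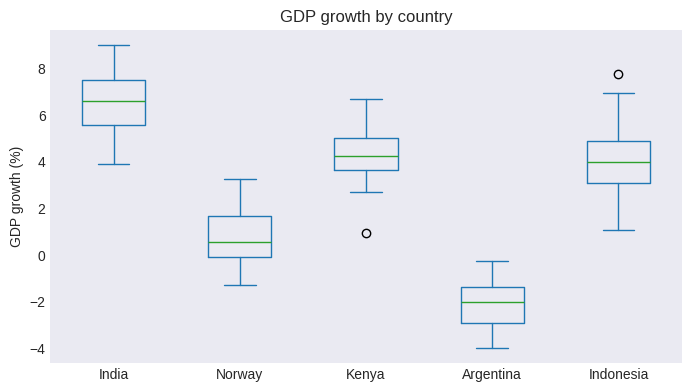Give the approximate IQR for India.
≈ 2

Q3 ≈ 8, Q1 ≈ 6; IQR ≈ 2.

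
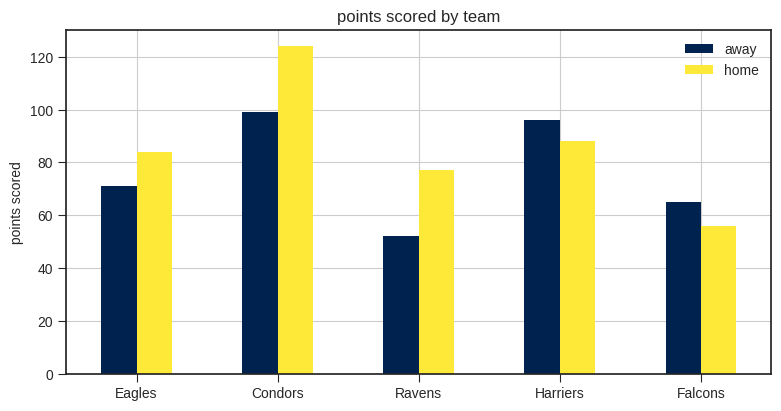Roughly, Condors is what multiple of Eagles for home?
≈ 1.5×

Condors ≈ 120, Eagles ≈ 80; 120/80 ≈ 1.5.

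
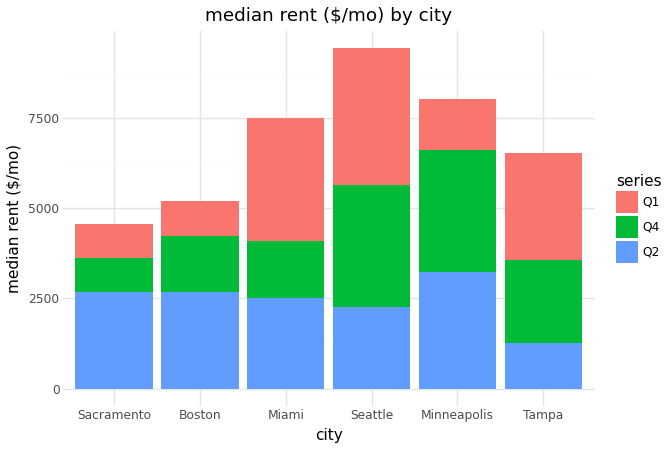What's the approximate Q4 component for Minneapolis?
Q4 top ≈ 7000, bottom ≈ 3000; segment ≈ 4000.

≈ 4000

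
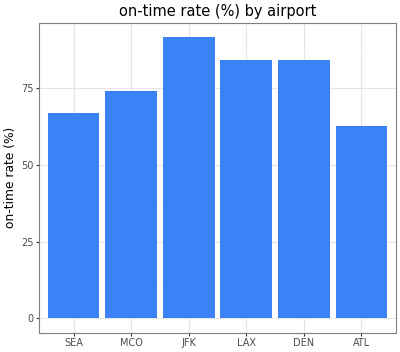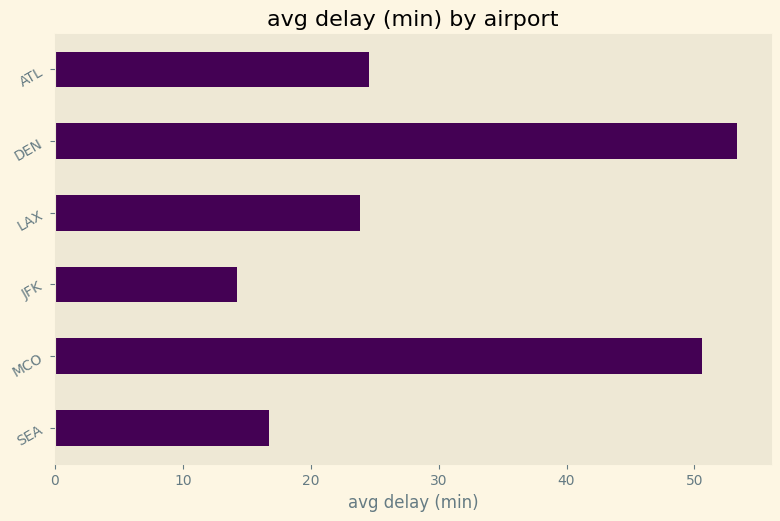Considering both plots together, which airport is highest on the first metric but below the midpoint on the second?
Chart 2 median avg delay (min) ≈ 25; below-median airports: SEA, JFK, LAX. Among those, JFK has the highest on-time rate (%) (≈ 90).

JFK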